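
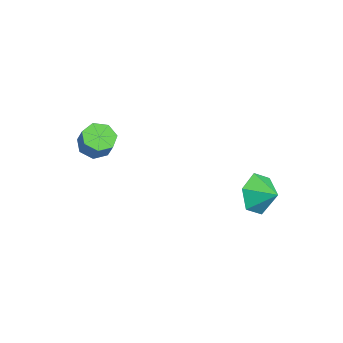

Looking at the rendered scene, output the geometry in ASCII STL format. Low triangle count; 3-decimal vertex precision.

solid 
facet normal -0.744 -0.518 -0.422
outer loop
vertex 1.617 1.878 -0.535
vertex 1.067 1.902 0.406
vertex 0.929 2.697 -0.327
endloop
endfacet
facet normal 0.648 0.647 -0.402
outer loop
vertex 1.617 1.878 -0.535
vertex 0.929 2.697 -0.327
vertex 1.893 2.478 0.874
endloop
endfacet
facet normal -0.744 -0.518 -0.422
outer loop
vertex 0.929 2.697 -0.327
vertex 1.067 1.902 0.406
vertex 0.379 2.721 0.614
endloop
endfacet
facet normal 0.148 0.987 0.061
outer loop
vertex 0.929 2.697 -0.327
vertex 0.379 2.721 0.614
vertex 1.893 2.478 0.874
endloop
endfacet
facet normal -0.744 -0.518 -0.422
outer loop
vertex 0.379 2.721 0.614
vertex 1.067 1.902 0.406
vertex 0.517 1.927 1.346
endloop
endfacet
facet normal -0.018 0.676 0.737
outer loop
vertex 0.379 2.721 0.614
vertex 0.517 1.927 1.346
vertex 1.893 2.478 0.874
endloop
endfacet
facet normal -0.744 -0.518 -0.422
outer loop
vertex 0.517 1.927 1.346
vertex 1.067 1.902 0.406
vertex 1.205 1.107 1.139
endloop
endfacet
facet normal 0.315 0.025 0.949
outer loop
vertex 0.517 1.927 1.346
vertex 1.205 1.107 1.139
vertex 1.893 2.478 0.874
endloop
endfacet
facet normal -0.744 -0.518 -0.422
outer loop
vertex 1.205 1.107 1.139
vertex 1.067 1.902 0.406
vertex 1.756 1.083 0.198
endloop
endfacet
facet normal 0.815 -0.315 0.485
outer loop
vertex 1.205 1.107 1.139
vertex 1.756 1.083 0.198
vertex 1.893 2.478 0.874
endloop
endfacet
facet normal -0.744 -0.519 -0.422
outer loop
vertex 1.756 1.083 0.198
vertex 1.067 1.902 0.406
vertex 1.617 1.878 -0.535
endloop
endfacet
facet normal 0.982 -0.004 -0.191
outer loop
vertex 1.756 1.083 0.198
vertex 1.617 1.878 -0.535
vertex 1.893 2.478 0.874
endloop
endfacet
facet normal -0.448 -0.094 -0.889
outer loop
vertex -3.437 -3.36 0.839
vertex -4.043 -3.769 1.188
vertex -3.975 -2.97 1.069
endloop
endfacet
facet normal 0.462 0.827 -0.320
outer loop
vertex -3.437 -3.36 0.839
vertex -3.975 -2.97 1.069
vertex -2.971 -3.262 1.764
endloop
endfacet
facet normal 0.462 0.827 -0.319
outer loop
vertex -2.971 -3.262 1.764
vertex -3.975 -2.97 1.069
vertex -3.509 -2.873 1.994
endloop
endfacet
facet normal 0.448 0.093 0.889
outer loop
vertex -2.971 -3.262 1.764
vertex -3.509 -2.873 1.994
vertex -3.577 -3.671 2.112
endloop
endfacet
facet normal -0.449 -0.094 -0.889
outer loop
vertex -3.975 -2.97 1.069
vertex -4.043 -3.769 1.188
vertex -4.564 -3.182 1.389
endloop
endfacet
facet normal -0.311 0.949 0.057
outer loop
vertex -3.975 -2.97 1.069
vertex -4.564 -3.182 1.389
vertex -3.509 -2.873 1.994
endloop
endfacet
facet normal -0.311 0.949 0.057
outer loop
vertex -3.509 -2.873 1.994
vertex -4.564 -3.182 1.389
vertex -4.098 -3.085 2.313
endloop
endfacet
facet normal 0.448 0.093 0.889
outer loop
vertex -3.509 -2.873 1.994
vertex -4.098 -3.085 2.313
vertex -3.577 -3.671 2.112
endloop
endfacet
facet normal -0.448 -0.093 -0.889
outer loop
vertex -4.564 -3.182 1.389
vertex -4.043 -3.769 1.188
vertex -4.761 -3.836 1.557
endloop
endfacet
facet normal -0.849 0.356 0.391
outer loop
vertex -4.564 -3.182 1.389
vertex -4.761 -3.836 1.557
vertex -4.098 -3.085 2.313
endloop
endfacet
facet normal -0.849 0.357 0.390
outer loop
vertex -4.098 -3.085 2.313
vertex -4.761 -3.836 1.557
vertex -4.295 -3.738 2.481
endloop
endfacet
facet normal 0.448 0.094 0.889
outer loop
vertex -4.098 -3.085 2.313
vertex -4.295 -3.738 2.481
vertex -3.577 -3.671 2.112
endloop
endfacet
facet normal -0.448 -0.093 -0.889
outer loop
vertex -4.761 -3.836 1.557
vertex -4.043 -3.769 1.188
vertex -4.417 -4.439 1.447
endloop
endfacet
facet normal -0.748 -0.505 0.431
outer loop
vertex -4.761 -3.836 1.557
vertex -4.417 -4.439 1.447
vertex -4.295 -3.738 2.481
endloop
endfacet
facet normal -0.748 -0.505 0.431
outer loop
vertex -4.295 -3.738 2.481
vertex -4.417 -4.439 1.447
vertex -3.951 -4.341 2.371
endloop
endfacet
facet normal 0.448 0.093 0.889
outer loop
vertex -4.295 -3.738 2.481
vertex -3.951 -4.341 2.371
vertex -3.577 -3.671 2.112
endloop
endfacet
facet normal -0.448 -0.094 -0.889
outer loop
vertex -4.417 -4.439 1.447
vertex -4.043 -3.769 1.188
vertex -3.791 -4.537 1.142
endloop
endfacet
facet normal -0.083 -0.986 0.146
outer loop
vertex -4.417 -4.439 1.447
vertex -3.791 -4.537 1.142
vertex -3.951 -4.341 2.371
endloop
endfacet
facet normal -0.085 -0.986 0.146
outer loop
vertex -3.951 -4.341 2.371
vertex -3.791 -4.537 1.142
vertex -3.325 -4.44 2.066
endloop
endfacet
facet normal 0.448 0.094 0.889
outer loop
vertex -3.951 -4.341 2.371
vertex -3.325 -4.44 2.066
vertex -3.577 -3.671 2.112
endloop
endfacet
facet normal -0.449 -0.094 -0.889
outer loop
vertex -3.791 -4.537 1.142
vertex -4.043 -3.769 1.188
vertex -3.355 -4.057 0.871
endloop
endfacet
facet normal 0.643 -0.724 -0.248
outer loop
vertex -3.791 -4.537 1.142
vertex -3.355 -4.057 0.871
vertex -3.325 -4.44 2.066
endloop
endfacet
facet normal 0.644 -0.723 -0.248
outer loop
vertex -3.325 -4.44 2.066
vertex -3.355 -4.057 0.871
vertex -2.889 -3.959 1.796
endloop
endfacet
facet normal 0.448 0.093 0.889
outer loop
vertex -3.325 -4.44 2.066
vertex -2.889 -3.959 1.796
vertex -3.577 -3.671 2.112
endloop
endfacet
facet normal -0.449 -0.094 -0.889
outer loop
vertex -3.355 -4.057 0.871
vertex -4.043 -3.769 1.188
vertex -3.437 -3.36 0.839
endloop
endfacet
facet normal 0.886 0.083 -0.455
outer loop
vertex -3.355 -4.057 0.871
vertex -3.437 -3.36 0.839
vertex -2.889 -3.959 1.796
endloop
endfacet
facet normal 0.886 0.083 -0.455
outer loop
vertex -2.889 -3.959 1.796
vertex -3.437 -3.36 0.839
vertex -2.971 -3.262 1.764
endloop
endfacet
facet normal 0.448 0.093 0.889
outer loop
vertex -2.889 -3.959 1.796
vertex -2.971 -3.262 1.764
vertex -3.577 -3.671 2.112
endloop
endfacet

endsolid


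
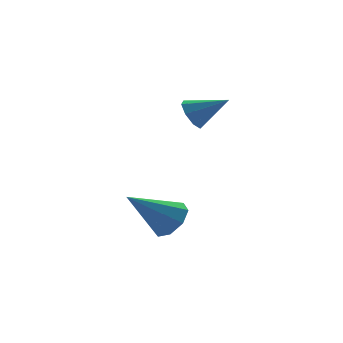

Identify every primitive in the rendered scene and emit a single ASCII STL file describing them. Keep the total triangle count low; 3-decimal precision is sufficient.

solid 
facet normal -0.767 0.397 -0.505
outer loop
vertex -0.146 4.359 0.231
vertex -0.552 4.256 0.767
vertex -0.151 4.764 0.557
endloop
endfacet
facet normal 0.895 0.286 -0.342
outer loop
vertex -0.146 4.359 0.231
vertex -0.151 4.764 0.557
vertex 0.552 3.684 1.493
endloop
endfacet
facet normal -0.767 0.398 -0.503
outer loop
vertex -0.151 4.764 0.557
vertex -0.552 4.256 0.767
vertex -0.39 4.872 1.007
endloop
endfacet
facet normal 0.717 0.660 0.223
outer loop
vertex -0.151 4.764 0.557
vertex -0.39 4.872 1.007
vertex 0.552 3.684 1.493
endloop
endfacet
facet normal -0.765 0.398 -0.505
outer loop
vertex -0.39 4.872 1.007
vertex -0.552 4.256 0.767
vertex -0.725 4.619 1.315
endloop
endfacet
facet normal 0.297 0.554 0.778
outer loop
vertex -0.39 4.872 1.007
vertex -0.725 4.619 1.315
vertex 0.552 3.684 1.493
endloop
endfacet
facet normal -0.766 0.397 -0.505
outer loop
vertex -0.725 4.619 1.315
vertex -0.552 4.256 0.767
vertex -0.958 4.154 1.303
endloop
endfacet
facet normal -0.115 0.032 0.993
outer loop
vertex -0.725 4.619 1.315
vertex -0.958 4.154 1.303
vertex 0.552 3.684 1.493
endloop
endfacet
facet normal -0.766 0.398 -0.505
outer loop
vertex -0.958 4.154 1.303
vertex -0.552 4.256 0.767
vertex -0.953 3.749 0.976
endloop
endfacet
facet normal -0.282 -0.605 0.745
outer loop
vertex -0.958 4.154 1.303
vertex -0.953 3.749 0.976
vertex 0.552 3.684 1.493
endloop
endfacet
facet normal -0.766 0.398 -0.505
outer loop
vertex -0.953 3.749 0.976
vertex -0.552 4.256 0.767
vertex -0.713 3.641 0.527
endloop
endfacet
facet normal -0.104 -0.978 0.180
outer loop
vertex -0.953 3.749 0.976
vertex -0.713 3.641 0.527
vertex 0.552 3.684 1.493
endloop
endfacet
facet normal -0.767 0.398 -0.504
outer loop
vertex -0.713 3.641 0.527
vertex -0.552 4.256 0.767
vertex -0.379 3.893 0.218
endloop
endfacet
facet normal 0.314 -0.873 -0.373
outer loop
vertex -0.713 3.641 0.527
vertex -0.379 3.893 0.218
vertex 0.552 3.684 1.493
endloop
endfacet
facet normal -0.767 0.397 -0.504
outer loop
vertex -0.379 3.893 0.218
vertex -0.552 4.256 0.767
vertex -0.146 4.359 0.231
endloop
endfacet
facet normal 0.729 -0.348 -0.589
outer loop
vertex -0.379 3.893 0.218
vertex -0.146 4.359 0.231
vertex 0.552 3.684 1.493
endloop
endfacet
facet normal 0.774 0.050 -0.631
outer loop
vertex -1.296 2.378 -2.884
vertex -1.76 2.809 -3.419
vertex -1.258 3.005 -2.788
endloop
endfacet
facet normal 0.311 -0.162 0.936
outer loop
vertex -1.296 2.378 -2.884
vertex -1.258 3.005 -2.788
vertex -3.3 2.711 -2.161
endloop
endfacet
facet normal 0.774 0.049 -0.631
outer loop
vertex -1.258 3.005 -2.788
vertex -1.76 2.809 -3.419
vertex -1.514 3.517 -3.062
endloop
endfacet
facet normal 0.178 0.532 0.828
outer loop
vertex -1.258 3.005 -2.788
vertex -1.514 3.517 -3.062
vertex -3.3 2.711 -2.161
endloop
endfacet
facet normal 0.773 0.050 -0.632
outer loop
vertex -1.514 3.517 -3.062
vertex -1.76 2.809 -3.419
vertex -1.915 3.615 -3.545
endloop
endfacet
facet normal -0.222 0.903 0.368
outer loop
vertex -1.514 3.517 -3.062
vertex -1.915 3.615 -3.545
vertex -3.3 2.711 -2.161
endloop
endfacet
facet normal 0.773 0.050 -0.632
outer loop
vertex -1.915 3.615 -3.545
vertex -1.76 2.809 -3.419
vertex -2.225 3.24 -3.954
endloop
endfacet
facet normal -0.656 0.734 -0.176
outer loop
vertex -1.915 3.615 -3.545
vertex -2.225 3.24 -3.954
vertex -3.3 2.711 -2.161
endloop
endfacet
facet normal 0.773 0.050 -0.632
outer loop
vertex -2.225 3.24 -3.954
vertex -1.76 2.809 -3.419
vertex -2.263 2.614 -4.05
endloop
endfacet
facet normal -0.867 0.127 -0.482
outer loop
vertex -2.225 3.24 -3.954
vertex -2.263 2.614 -4.05
vertex -3.3 2.711 -2.161
endloop
endfacet
facet normal 0.774 0.048 -0.632
outer loop
vertex -2.263 2.614 -4.05
vertex -1.76 2.809 -3.419
vertex -2.007 2.101 -3.775
endloop
endfacet
facet normal -0.734 -0.567 -0.374
outer loop
vertex -2.263 2.614 -4.05
vertex -2.007 2.101 -3.775
vertex -3.3 2.711 -2.161
endloop
endfacet
facet normal 0.773 0.048 -0.632
outer loop
vertex -2.007 2.101 -3.775
vertex -1.76 2.809 -3.419
vertex -1.606 2.003 -3.292
endloop
endfacet
facet normal -0.334 -0.938 0.087
outer loop
vertex -2.007 2.101 -3.775
vertex -1.606 2.003 -3.292
vertex -3.3 2.711 -2.161
endloop
endfacet
facet normal 0.773 0.048 -0.632
outer loop
vertex -1.606 2.003 -3.292
vertex -1.76 2.809 -3.419
vertex -1.296 2.378 -2.884
endloop
endfacet
facet normal 0.100 -0.769 0.631
outer loop
vertex -1.606 2.003 -3.292
vertex -1.296 2.378 -2.884
vertex -3.3 2.711 -2.161
endloop
endfacet

endsolid


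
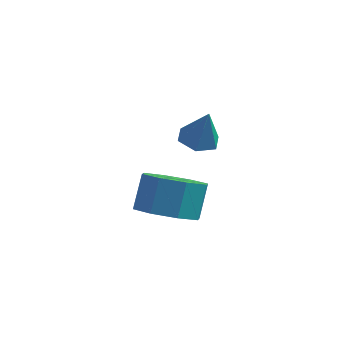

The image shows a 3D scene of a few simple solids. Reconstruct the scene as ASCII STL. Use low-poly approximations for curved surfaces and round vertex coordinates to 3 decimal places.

solid 
facet normal -0.049 -0.552 -0.833
outer loop
vertex -0.804 1.188 -0.049
vertex -1.362 1.944 -0.517
vertex -0.339 1.722 -0.43
endloop
endfacet
facet normal 0.814 -0.505 0.286
outer loop
vertex -0.804 1.188 -0.049
vertex -0.339 1.722 -0.43
vertex -0.74 1.9 1.025
endloop
endfacet
facet normal 0.815 -0.505 0.286
outer loop
vertex -0.74 1.9 1.025
vertex -0.339 1.722 -0.43
vertex -0.276 2.433 0.644
endloop
endfacet
facet normal 0.050 0.552 0.832
outer loop
vertex -0.74 1.9 1.025
vertex -0.276 2.433 0.644
vertex -1.298 2.656 0.557
endloop
endfacet
facet normal -0.049 -0.552 -0.833
outer loop
vertex -0.339 1.722 -0.43
vertex -1.362 1.944 -0.517
vertex -0.474 2.386 -0.862
endloop
endfacet
facet normal 0.985 0.114 -0.133
outer loop
vertex -0.339 1.722 -0.43
vertex -0.474 2.386 -0.862
vertex -0.276 2.433 0.644
endloop
endfacet
facet normal 0.985 0.112 -0.133
outer loop
vertex -0.276 2.433 0.644
vertex -0.474 2.386 -0.862
vertex -0.41 3.097 0.212
endloop
endfacet
facet normal 0.049 0.552 0.833
outer loop
vertex -0.276 2.433 0.644
vertex -0.41 3.097 0.212
vertex -1.298 2.656 0.557
endloop
endfacet
facet normal -0.049 -0.552 -0.833
outer loop
vertex -0.474 2.386 -0.862
vertex -1.362 1.944 -0.517
vertex -1.129 2.791 -1.092
endloop
endfacet
facet normal 0.577 0.665 -0.474
outer loop
vertex -0.474 2.386 -0.862
vertex -1.129 2.791 -1.092
vertex -0.41 3.097 0.212
endloop
endfacet
facet normal 0.578 0.664 -0.475
outer loop
vertex -0.41 3.097 0.212
vertex -1.129 2.791 -1.092
vertex -1.065 3.503 -0.018
endloop
endfacet
facet normal 0.050 0.552 0.833
outer loop
vertex -0.41 3.097 0.212
vertex -1.065 3.503 -0.018
vertex -1.298 2.656 0.557
endloop
endfacet
facet normal -0.049 -0.552 -0.833
outer loop
vertex -1.129 2.791 -1.092
vertex -1.362 1.944 -0.517
vertex -1.92 2.7 -0.985
endloop
endfacet
facet normal -0.168 0.826 -0.538
outer loop
vertex -1.129 2.791 -1.092
vertex -1.92 2.7 -0.985
vertex -1.065 3.503 -0.018
endloop
endfacet
facet normal -0.168 0.826 -0.538
outer loop
vertex -1.065 3.503 -0.018
vertex -1.92 2.7 -0.985
vertex -1.856 3.412 0.089
endloop
endfacet
facet normal 0.049 0.552 0.833
outer loop
vertex -1.065 3.503 -0.018
vertex -1.856 3.412 0.089
vertex -1.298 2.656 0.557
endloop
endfacet
facet normal -0.050 -0.552 -0.832
outer loop
vertex -1.92 2.7 -0.985
vertex -1.362 1.944 -0.517
vertex -2.384 2.167 -0.604
endloop
endfacet
facet normal -0.815 0.505 -0.286
outer loop
vertex -1.92 2.7 -0.985
vertex -2.384 2.167 -0.604
vertex -1.856 3.412 0.089
endloop
endfacet
facet normal -0.814 0.505 -0.286
outer loop
vertex -1.856 3.412 0.089
vertex -2.384 2.167 -0.604
vertex -2.321 2.878 0.47
endloop
endfacet
facet normal 0.049 0.552 0.833
outer loop
vertex -1.856 3.412 0.089
vertex -2.321 2.878 0.47
vertex -1.298 2.656 0.557
endloop
endfacet
facet normal -0.049 -0.552 -0.833
outer loop
vertex -2.384 2.167 -0.604
vertex -1.362 1.944 -0.517
vertex -2.25 1.503 -0.172
endloop
endfacet
facet normal -0.985 -0.113 0.132
outer loop
vertex -2.384 2.167 -0.604
vertex -2.25 1.503 -0.172
vertex -2.321 2.878 0.47
endloop
endfacet
facet normal -0.985 -0.113 0.134
outer loop
vertex -2.321 2.878 0.47
vertex -2.25 1.503 -0.172
vertex -2.186 2.214 0.902
endloop
endfacet
facet normal 0.049 0.552 0.833
outer loop
vertex -2.321 2.878 0.47
vertex -2.186 2.214 0.902
vertex -1.298 2.656 0.557
endloop
endfacet
facet normal -0.050 -0.552 -0.833
outer loop
vertex -2.25 1.503 -0.172
vertex -1.362 1.944 -0.517
vertex -1.595 1.097 0.058
endloop
endfacet
facet normal -0.578 -0.664 0.474
outer loop
vertex -2.25 1.503 -0.172
vertex -1.595 1.097 0.058
vertex -2.186 2.214 0.902
endloop
endfacet
facet normal -0.577 -0.664 0.475
outer loop
vertex -2.186 2.214 0.902
vertex -1.595 1.097 0.058
vertex -1.531 1.809 1.132
endloop
endfacet
facet normal 0.049 0.552 0.833
outer loop
vertex -2.186 2.214 0.902
vertex -1.531 1.809 1.132
vertex -1.298 2.656 0.557
endloop
endfacet
facet normal -0.049 -0.552 -0.833
outer loop
vertex -1.595 1.097 0.058
vertex -1.362 1.944 -0.517
vertex -0.804 1.188 -0.049
endloop
endfacet
facet normal 0.168 -0.826 0.538
outer loop
vertex -1.595 1.097 0.058
vertex -0.804 1.188 -0.049
vertex -1.531 1.809 1.132
endloop
endfacet
facet normal 0.168 -0.826 0.538
outer loop
vertex -1.531 1.809 1.132
vertex -0.804 1.188 -0.049
vertex -0.74 1.9 1.025
endloop
endfacet
facet normal 0.049 0.552 0.833
outer loop
vertex -1.531 1.809 1.132
vertex -0.74 1.9 1.025
vertex -1.298 2.656 0.557
endloop
endfacet
facet normal -0.276 0.084 -0.958
outer loop
vertex 0.05 2.234 2.417
vertex -0.543 2.453 2.607
vertex -0.051 2.881 2.503
endloop
endfacet
facet normal 0.978 0.131 0.162
outer loop
vertex 0.05 2.234 2.417
vertex -0.051 2.881 2.503
vertex -0.197 2.347 3.813
endloop
endfacet
facet normal -0.275 0.083 -0.958
outer loop
vertex -0.051 2.881 2.503
vertex -0.543 2.453 2.607
vertex -0.644 3.1 2.692
endloop
endfacet
facet normal 0.425 0.821 0.382
outer loop
vertex -0.051 2.881 2.503
vertex -0.644 3.1 2.692
vertex -0.197 2.347 3.813
endloop
endfacet
facet normal -0.275 0.083 -0.958
outer loop
vertex -0.644 3.1 2.692
vertex -0.543 2.453 2.607
vertex -1.136 2.672 2.796
endloop
endfacet
facet normal -0.440 0.655 0.615
outer loop
vertex -0.644 3.1 2.692
vertex -1.136 2.672 2.796
vertex -0.197 2.347 3.813
endloop
endfacet
facet normal -0.274 0.085 -0.958
outer loop
vertex -1.136 2.672 2.796
vertex -0.543 2.453 2.607
vertex -1.035 2.026 2.71
endloop
endfacet
facet normal -0.751 -0.201 0.629
outer loop
vertex -1.136 2.672 2.796
vertex -1.035 2.026 2.71
vertex -0.197 2.347 3.813
endloop
endfacet
facet normal -0.274 0.085 -0.958
outer loop
vertex -1.035 2.026 2.71
vertex -0.543 2.453 2.607
vertex -0.442 1.807 2.521
endloop
endfacet
facet normal -0.198 -0.890 0.410
outer loop
vertex -1.035 2.026 2.71
vertex -0.442 1.807 2.521
vertex -0.197 2.347 3.813
endloop
endfacet
facet normal -0.276 0.084 -0.958
outer loop
vertex -0.442 1.807 2.521
vertex -0.543 2.453 2.607
vertex 0.05 2.234 2.417
endloop
endfacet
facet normal 0.666 -0.725 0.177
outer loop
vertex -0.442 1.807 2.521
vertex 0.05 2.234 2.417
vertex -0.197 2.347 3.813
endloop
endfacet

endsolid


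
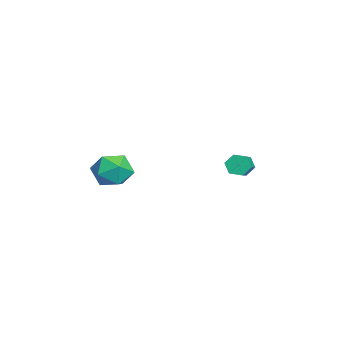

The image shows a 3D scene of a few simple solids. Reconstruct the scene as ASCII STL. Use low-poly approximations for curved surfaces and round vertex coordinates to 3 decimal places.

solid 
facet normal -0.998 0.006 -0.058
outer loop
vertex 1.548 -1.318 3.763
vertex 1.565 -2.062 3.395
vertex 1.517 -2.009 4.222
endloop
endfacet
facet normal -0.774 0.374 0.511
outer loop
vertex 1.548 -1.318 3.763
vertex 1.517 -2.009 4.222
vertex 1.987 -1.369 4.466
endloop
endfacet
facet normal -0.345 0.896 0.280
outer loop
vertex 1.548 -1.318 3.763
vertex 1.987 -1.369 4.466
vertex 2.326 -1.027 3.789
endloop
endfacet
facet normal -0.304 0.850 -0.430
outer loop
vertex 1.548 -1.318 3.763
vertex 2.326 -1.027 3.789
vertex 2.065 -1.455 3.127
endloop
endfacet
facet normal -0.707 0.300 -0.640
outer loop
vertex 1.548 -1.318 3.763
vertex 2.065 -1.455 3.127
vertex 1.565 -2.062 3.395
endloop
endfacet
facet normal -0.389 -0.065 0.919
outer loop
vertex 1.987 -1.369 4.466
vertex 1.517 -2.009 4.222
vertex 2.275 -2.145 4.533
endloop
endfacet
facet normal -0.751 -0.661 -0.001
outer loop
vertex 1.517 -2.009 4.222
vertex 1.565 -2.062 3.395
vertex 2.014 -2.573 3.871
endloop
endfacet
facet normal -0.280 -0.185 -0.942
outer loop
vertex 1.565 -2.062 3.395
vertex 2.065 -1.455 3.127
vertex 2.353 -2.231 3.194
endloop
endfacet
facet normal 0.374 0.705 -0.603
outer loop
vertex 2.065 -1.455 3.127
vertex 2.326 -1.027 3.789
vertex 2.823 -1.591 3.438
endloop
endfacet
facet normal 0.307 0.779 0.547
outer loop
vertex 2.326 -1.027 3.789
vertex 1.987 -1.369 4.466
vertex 2.775 -1.538 4.265
endloop
endfacet
facet normal 0.304 -0.850 0.430
outer loop
vertex 2.792 -2.282 3.897
vertex 2.275 -2.145 4.533
vertex 2.014 -2.573 3.871
endloop
endfacet
facet normal 0.345 -0.896 -0.280
outer loop
vertex 2.792 -2.282 3.897
vertex 2.014 -2.573 3.871
vertex 2.353 -2.231 3.194
endloop
endfacet
facet normal 0.774 -0.374 -0.511
outer loop
vertex 2.792 -2.282 3.897
vertex 2.353 -2.231 3.194
vertex 2.823 -1.591 3.438
endloop
endfacet
facet normal 0.998 -0.006 0.058
outer loop
vertex 2.792 -2.282 3.897
vertex 2.823 -1.591 3.438
vertex 2.775 -1.538 4.265
endloop
endfacet
facet normal 0.707 -0.300 0.640
outer loop
vertex 2.792 -2.282 3.897
vertex 2.775 -1.538 4.265
vertex 2.275 -2.145 4.533
endloop
endfacet
facet normal -0.374 -0.705 0.603
outer loop
vertex 2.014 -2.573 3.871
vertex 2.275 -2.145 4.533
vertex 1.517 -2.009 4.222
endloop
endfacet
facet normal -0.307 -0.779 -0.547
outer loop
vertex 2.353 -2.231 3.194
vertex 2.014 -2.573 3.871
vertex 1.565 -2.062 3.395
endloop
endfacet
facet normal 0.389 0.065 -0.919
outer loop
vertex 2.823 -1.591 3.438
vertex 2.353 -2.231 3.194
vertex 2.065 -1.455 3.127
endloop
endfacet
facet normal 0.751 0.661 0.001
outer loop
vertex 2.775 -1.538 4.265
vertex 2.823 -1.591 3.438
vertex 2.326 -1.027 3.789
endloop
endfacet
facet normal 0.280 0.185 0.942
outer loop
vertex 2.275 -2.145 4.533
vertex 2.775 -1.538 4.265
vertex 1.987 -1.369 4.466
endloop
endfacet
facet normal -0.898 0.175 -0.403
outer loop
vertex -2.673 3.135 1.406
vertex -2.901 2.973 1.844
vertex -2.777 3.475 1.785
endloop
endfacet
facet normal 0.390 0.736 -0.553
outer loop
vertex -2.673 3.135 1.406
vertex -2.777 3.475 1.785
vertex -1.711 2.949 1.837
endloop
endfacet
facet normal 0.391 0.737 -0.552
outer loop
vertex -1.711 2.949 1.837
vertex -2.777 3.475 1.785
vertex -1.816 3.289 2.217
endloop
endfacet
facet normal 0.899 -0.173 0.403
outer loop
vertex -1.711 2.949 1.837
vertex -1.816 3.289 2.217
vertex -1.939 2.787 2.276
endloop
endfacet
facet normal -0.899 0.175 -0.402
outer loop
vertex -2.777 3.475 1.785
vertex -2.901 2.973 1.844
vertex -3.005 3.313 2.224
endloop
endfacet
facet normal 0.021 0.934 0.356
outer loop
vertex -2.777 3.475 1.785
vertex -3.005 3.313 2.224
vertex -1.816 3.289 2.217
endloop
endfacet
facet normal 0.021 0.934 0.356
outer loop
vertex -1.816 3.289 2.217
vertex -3.005 3.313 2.224
vertex -2.044 3.127 2.655
endloop
endfacet
facet normal 0.898 -0.173 0.404
outer loop
vertex -1.816 3.289 2.217
vertex -2.044 3.127 2.655
vertex -1.939 2.787 2.276
endloop
endfacet
facet normal -0.899 0.175 -0.402
outer loop
vertex -3.005 3.313 2.224
vertex -2.901 2.973 1.844
vertex -3.129 2.811 2.283
endloop
endfacet
facet normal -0.369 0.198 0.908
outer loop
vertex -3.005 3.313 2.224
vertex -3.129 2.811 2.283
vertex -2.044 3.127 2.655
endloop
endfacet
facet normal -0.369 0.197 0.908
outer loop
vertex -2.044 3.127 2.655
vertex -3.129 2.811 2.283
vertex -2.167 2.625 2.714
endloop
endfacet
facet normal 0.898 -0.173 0.404
outer loop
vertex -2.044 3.127 2.655
vertex -2.167 2.625 2.714
vertex -1.939 2.787 2.276
endloop
endfacet
facet normal -0.899 0.173 -0.403
outer loop
vertex -3.129 2.811 2.283
vertex -2.901 2.973 1.844
vertex -3.024 2.471 1.903
endloop
endfacet
facet normal -0.390 -0.737 0.552
outer loop
vertex -3.129 2.811 2.283
vertex -3.024 2.471 1.903
vertex -2.167 2.625 2.714
endloop
endfacet
facet normal -0.391 -0.736 0.553
outer loop
vertex -2.167 2.625 2.714
vertex -3.024 2.471 1.903
vertex -2.063 2.285 2.335
endloop
endfacet
facet normal 0.898 -0.175 0.403
outer loop
vertex -2.167 2.625 2.714
vertex -2.063 2.285 2.335
vertex -1.939 2.787 2.276
endloop
endfacet
facet normal -0.898 0.173 -0.404
outer loop
vertex -3.024 2.471 1.903
vertex -2.901 2.973 1.844
vertex -2.796 2.633 1.465
endloop
endfacet
facet normal -0.021 -0.934 -0.356
outer loop
vertex -3.024 2.471 1.903
vertex -2.796 2.633 1.465
vertex -2.063 2.285 2.335
endloop
endfacet
facet normal -0.021 -0.934 -0.356
outer loop
vertex -2.063 2.285 2.335
vertex -2.796 2.633 1.465
vertex -1.835 2.447 1.896
endloop
endfacet
facet normal 0.899 -0.175 0.402
outer loop
vertex -2.063 2.285 2.335
vertex -1.835 2.447 1.896
vertex -1.939 2.787 2.276
endloop
endfacet
facet normal -0.898 0.173 -0.404
outer loop
vertex -2.796 2.633 1.465
vertex -2.901 2.973 1.844
vertex -2.673 3.135 1.406
endloop
endfacet
facet normal 0.369 -0.197 -0.908
outer loop
vertex -2.796 2.633 1.465
vertex -2.673 3.135 1.406
vertex -1.835 2.447 1.896
endloop
endfacet
facet normal 0.369 -0.198 -0.908
outer loop
vertex -1.835 2.447 1.896
vertex -2.673 3.135 1.406
vertex -1.711 2.949 1.837
endloop
endfacet
facet normal 0.899 -0.175 0.402
outer loop
vertex -1.835 2.447 1.896
vertex -1.711 2.949 1.837
vertex -1.939 2.787 2.276
endloop
endfacet

endsolid


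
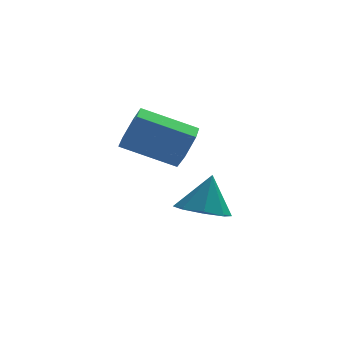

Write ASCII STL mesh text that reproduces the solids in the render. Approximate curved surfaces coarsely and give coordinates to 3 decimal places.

solid 
facet normal 0.902 -0.146 -0.406
outer loop
vertex -2.523 -0.024 2.756
vertex -2.867 -0.319 2.097
vertex -2.715 0.465 2.153
endloop
endfacet
facet normal 0.359 0.778 0.516
outer loop
vertex -2.523 -0.024 2.756
vertex -2.715 0.465 2.153
vertex -4.228 0.253 3.523
endloop
endfacet
facet normal 0.358 0.778 0.516
outer loop
vertex -4.228 0.253 3.523
vertex -2.715 0.465 2.153
vertex -4.42 0.742 2.919
endloop
endfacet
facet normal -0.902 0.147 0.406
outer loop
vertex -4.228 0.253 3.523
vertex -4.42 0.742 2.919
vertex -4.573 -0.041 2.863
endloop
endfacet
facet normal 0.903 -0.146 -0.405
outer loop
vertex -2.715 0.465 2.153
vertex -2.867 -0.319 2.097
vertex -3.059 0.17 1.493
endloop
endfacet
facet normal -0.029 0.918 -0.395
outer loop
vertex -2.715 0.465 2.153
vertex -3.059 0.17 1.493
vertex -4.42 0.742 2.919
endloop
endfacet
facet normal -0.028 0.918 -0.395
outer loop
vertex -4.42 0.742 2.919
vertex -3.059 0.17 1.493
vertex -4.764 0.448 2.26
endloop
endfacet
facet normal -0.902 0.147 0.405
outer loop
vertex -4.42 0.742 2.919
vertex -4.764 0.448 2.26
vertex -4.573 -0.041 2.863
endloop
endfacet
facet normal 0.902 -0.147 -0.406
outer loop
vertex -3.059 0.17 1.493
vertex -2.867 -0.319 2.097
vertex -3.212 -0.613 1.437
endloop
endfacet
facet normal -0.387 0.141 -0.911
outer loop
vertex -3.059 0.17 1.493
vertex -3.212 -0.613 1.437
vertex -4.764 0.448 2.26
endloop
endfacet
facet normal -0.387 0.141 -0.911
outer loop
vertex -4.764 0.448 2.26
vertex -3.212 -0.613 1.437
vertex -4.917 -0.336 2.204
endloop
endfacet
facet normal -0.902 0.147 0.405
outer loop
vertex -4.764 0.448 2.26
vertex -4.917 -0.336 2.204
vertex -4.573 -0.041 2.863
endloop
endfacet
facet normal 0.902 -0.147 -0.406
outer loop
vertex -3.212 -0.613 1.437
vertex -2.867 -0.319 2.097
vertex -3.02 -1.102 2.041
endloop
endfacet
facet normal -0.358 -0.778 -0.516
outer loop
vertex -3.212 -0.613 1.437
vertex -3.02 -1.102 2.041
vertex -4.917 -0.336 2.204
endloop
endfacet
facet normal -0.358 -0.778 -0.517
outer loop
vertex -4.917 -0.336 2.204
vertex -3.02 -1.102 2.041
vertex -4.725 -0.825 2.807
endloop
endfacet
facet normal -0.902 0.146 0.406
outer loop
vertex -4.917 -0.336 2.204
vertex -4.725 -0.825 2.807
vertex -4.573 -0.041 2.863
endloop
endfacet
facet normal 0.902 -0.147 -0.405
outer loop
vertex -3.02 -1.102 2.041
vertex -2.867 -0.319 2.097
vertex -2.676 -0.808 2.7
endloop
endfacet
facet normal 0.028 -0.918 0.395
outer loop
vertex -3.02 -1.102 2.041
vertex -2.676 -0.808 2.7
vertex -4.725 -0.825 2.807
endloop
endfacet
facet normal 0.028 -0.918 0.396
outer loop
vertex -4.725 -0.825 2.807
vertex -2.676 -0.808 2.7
vertex -4.381 -0.53 3.467
endloop
endfacet
facet normal -0.903 0.146 0.405
outer loop
vertex -4.725 -0.825 2.807
vertex -4.381 -0.53 3.467
vertex -4.573 -0.041 2.863
endloop
endfacet
facet normal 0.902 -0.147 -0.405
outer loop
vertex -2.676 -0.808 2.7
vertex -2.867 -0.319 2.097
vertex -2.523 -0.024 2.756
endloop
endfacet
facet normal 0.387 -0.141 0.911
outer loop
vertex -2.676 -0.808 2.7
vertex -2.523 -0.024 2.756
vertex -4.381 -0.53 3.467
endloop
endfacet
facet normal 0.387 -0.141 0.911
outer loop
vertex -4.381 -0.53 3.467
vertex -2.523 -0.024 2.756
vertex -4.228 0.253 3.523
endloop
endfacet
facet normal -0.902 0.147 0.406
outer loop
vertex -4.381 -0.53 3.467
vertex -4.228 0.253 3.523
vertex -4.573 -0.041 2.863
endloop
endfacet
facet normal -0.234 -0.294 -0.927
outer loop
vertex -1.663 1.602 -1.496
vertex -2.321 1.056 -1.157
vertex -2.285 1.929 -1.443
endloop
endfacet
facet normal 0.470 0.870 0.148
outer loop
vertex -1.663 1.602 -1.496
vertex -2.285 1.929 -1.443
vertex -1.979 1.484 0.197
endloop
endfacet
facet normal -0.236 -0.294 -0.926
outer loop
vertex -2.285 1.929 -1.443
vertex -2.321 1.056 -1.157
vertex -2.927 1.745 -1.221
endloop
endfacet
facet normal -0.171 0.942 0.288
outer loop
vertex -2.285 1.929 -1.443
vertex -2.927 1.745 -1.221
vertex -1.979 1.484 0.197
endloop
endfacet
facet normal -0.235 -0.293 -0.927
outer loop
vertex -2.927 1.745 -1.221
vertex -2.321 1.056 -1.157
vertex -3.215 1.157 -0.962
endloop
endfacet
facet normal -0.644 0.550 0.532
outer loop
vertex -2.927 1.745 -1.221
vertex -3.215 1.157 -0.962
vertex -1.979 1.484 0.197
endloop
endfacet
facet normal -0.235 -0.293 -0.927
outer loop
vertex -3.215 1.157 -0.962
vertex -2.321 1.056 -1.157
vertex -2.979 0.509 -0.817
endloop
endfacet
facet normal -0.671 -0.079 0.738
outer loop
vertex -3.215 1.157 -0.962
vertex -2.979 0.509 -0.817
vertex -1.979 1.484 0.197
endloop
endfacet
facet normal -0.235 -0.293 -0.927
outer loop
vertex -2.979 0.509 -0.817
vertex -2.321 1.056 -1.157
vertex -2.358 0.182 -0.871
endloop
endfacet
facet normal -0.235 -0.575 0.784
outer loop
vertex -2.979 0.509 -0.817
vertex -2.358 0.182 -0.871
vertex -1.979 1.484 0.197
endloop
endfacet
facet normal -0.235 -0.293 -0.927
outer loop
vertex -2.358 0.182 -0.871
vertex -2.321 1.056 -1.157
vertex -1.715 0.366 -1.092
endloop
endfacet
facet normal 0.407 -0.647 0.645
outer loop
vertex -2.358 0.182 -0.871
vertex -1.715 0.366 -1.092
vertex -1.979 1.484 0.197
endloop
endfacet
facet normal -0.235 -0.293 -0.927
outer loop
vertex -1.715 0.366 -1.092
vertex -2.321 1.056 -1.157
vertex -1.428 0.955 -1.351
endloop
endfacet
facet normal 0.881 -0.253 0.400
outer loop
vertex -1.715 0.366 -1.092
vertex -1.428 0.955 -1.351
vertex -1.979 1.484 0.197
endloop
endfacet
facet normal -0.235 -0.293 -0.927
outer loop
vertex -1.428 0.955 -1.351
vertex -2.321 1.056 -1.157
vertex -1.663 1.602 -1.496
endloop
endfacet
facet normal 0.907 0.373 0.195
outer loop
vertex -1.428 0.955 -1.351
vertex -1.663 1.602 -1.496
vertex -1.979 1.484 0.197
endloop
endfacet

endsolid


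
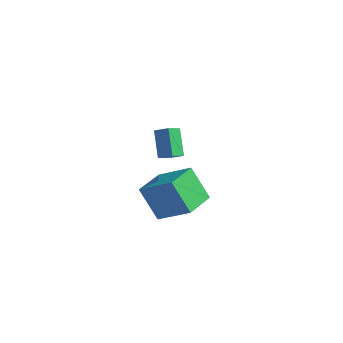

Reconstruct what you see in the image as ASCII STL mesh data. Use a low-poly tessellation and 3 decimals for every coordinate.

solid 
facet normal -0.820 -0.101 -0.563
outer loop
vertex 1.927 -4.481 1.917
vertex 1.809 -2.691 1.768
vertex 3.063 -4.543 0.272
endloop
endfacet
facet normal 0.065 -0.994 0.082
outer loop
vertex 4.811 -4.329 1.472
vertex 1.927 -4.481 1.917
vertex 3.063 -4.543 0.272
endloop
endfacet
facet normal -0.820 -0.100 -0.563
outer loop
vertex 3.063 -4.543 0.272
vertex 1.809 -2.691 1.768
vertex 2.946 -2.753 0.124
endloop
endfacet
facet normal 0.568 -0.031 -0.822
outer loop
vertex 2.946 -2.753 0.124
vertex 4.811 -4.329 1.472
vertex 3.063 -4.543 0.272
endloop
endfacet
facet normal -0.568 0.031 0.822
outer loop
vertex 1.927 -4.481 1.917
vertex 3.557 -2.477 2.968
vertex 1.809 -2.691 1.768
endloop
endfacet
facet normal 0.065 -0.994 0.083
outer loop
vertex 3.674 -4.267 3.116
vertex 1.927 -4.481 1.917
vertex 4.811 -4.329 1.472
endloop
endfacet
facet normal -0.568 0.031 0.822
outer loop
vertex 3.674 -4.267 3.116
vertex 3.557 -2.477 2.968
vertex 1.927 -4.481 1.917
endloop
endfacet
facet normal -0.065 0.994 -0.083
outer loop
vertex 1.809 -2.691 1.768
vertex 3.557 -2.477 2.968
vertex 2.946 -2.753 0.124
endloop
endfacet
facet normal 0.568 -0.031 -0.822
outer loop
vertex 4.693 -2.539 1.323
vertex 4.811 -4.329 1.472
vertex 2.946 -2.753 0.124
endloop
endfacet
facet normal -0.065 0.994 -0.083
outer loop
vertex 2.946 -2.753 0.124
vertex 3.557 -2.477 2.968
vertex 4.693 -2.539 1.323
endloop
endfacet
facet normal 0.820 0.101 0.563
outer loop
vertex 4.693 -2.539 1.323
vertex 3.674 -4.267 3.116
vertex 4.811 -4.329 1.472
endloop
endfacet
facet normal 0.820 0.100 0.563
outer loop
vertex 3.557 -2.477 2.968
vertex 3.674 -4.267 3.116
vertex 4.693 -2.539 1.323
endloop
endfacet
facet normal -0.868 -0.162 -0.470
outer loop
vertex -2.406 2.793 -0.213
vertex -2.294 3.669 -0.722
vertex -1.553 1.94 -1.495
endloop
endfacet
facet normal -0.109 -0.860 0.499
outer loop
vertex -0.746 2.091 -1.058
vertex -2.406 2.793 -0.213
vertex -1.553 1.94 -1.495
endloop
endfacet
facet normal -0.868 -0.162 -0.470
outer loop
vertex -1.553 1.94 -1.495
vertex -2.294 3.669 -0.722
vertex -1.441 2.816 -2.004
endloop
endfacet
facet normal 0.485 -0.485 -0.728
outer loop
vertex -1.441 2.816 -2.004
vertex -0.746 2.091 -1.058
vertex -1.553 1.94 -1.495
endloop
endfacet
facet normal -0.485 0.485 0.728
outer loop
vertex -2.406 2.793 -0.213
vertex -1.487 3.82 -0.285
vertex -2.294 3.669 -0.722
endloop
endfacet
facet normal -0.109 -0.860 0.499
outer loop
vertex -1.599 2.944 0.224
vertex -2.406 2.793 -0.213
vertex -0.746 2.091 -1.058
endloop
endfacet
facet normal -0.485 0.485 0.728
outer loop
vertex -1.599 2.944 0.224
vertex -1.487 3.82 -0.285
vertex -2.406 2.793 -0.213
endloop
endfacet
facet normal 0.109 0.860 -0.499
outer loop
vertex -2.294 3.669 -0.722
vertex -1.487 3.82 -0.285
vertex -1.441 2.816 -2.004
endloop
endfacet
facet normal 0.485 -0.485 -0.728
outer loop
vertex -0.634 2.967 -1.567
vertex -0.746 2.091 -1.058
vertex -1.441 2.816 -2.004
endloop
endfacet
facet normal 0.109 0.860 -0.499
outer loop
vertex -1.441 2.816 -2.004
vertex -1.487 3.82 -0.285
vertex -0.634 2.967 -1.567
endloop
endfacet
facet normal 0.868 0.162 0.470
outer loop
vertex -0.634 2.967 -1.567
vertex -1.599 2.944 0.224
vertex -0.746 2.091 -1.058
endloop
endfacet
facet normal 0.868 0.162 0.470
outer loop
vertex -1.487 3.82 -0.285
vertex -1.599 2.944 0.224
vertex -0.634 2.967 -1.567
endloop
endfacet

endsolid


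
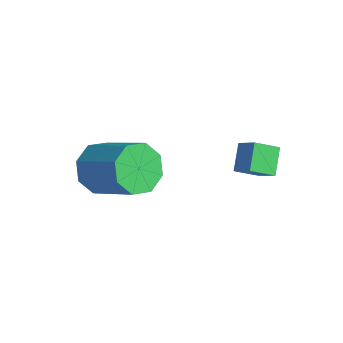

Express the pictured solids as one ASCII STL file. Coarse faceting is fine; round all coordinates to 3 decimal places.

solid 
facet normal -0.802 -0.079 -0.592
outer loop
vertex 0.528 1.778 0.289
vertex 0.796 2.605 -0.184
vertex 1.114 1.18 -0.425
endloop
endfacet
facet normal -0.271 -0.836 0.477
outer loop
vertex 1.884 1.255 0.144
vertex 0.528 1.778 0.289
vertex 1.114 1.18 -0.425
endloop
endfacet
facet normal -0.802 -0.079 -0.592
outer loop
vertex 1.114 1.18 -0.425
vertex 0.796 2.605 -0.184
vertex 1.382 2.007 -0.898
endloop
endfacet
facet normal 0.532 -0.544 -0.649
outer loop
vertex 1.382 2.007 -0.898
vertex 1.884 1.255 0.144
vertex 1.114 1.18 -0.425
endloop
endfacet
facet normal -0.532 0.544 0.649
outer loop
vertex 0.528 1.778 0.289
vertex 1.566 2.68 0.385
vertex 0.796 2.605 -0.184
endloop
endfacet
facet normal -0.271 -0.836 0.477
outer loop
vertex 1.298 1.853 0.858
vertex 0.528 1.778 0.289
vertex 1.884 1.255 0.144
endloop
endfacet
facet normal -0.532 0.544 0.649
outer loop
vertex 1.298 1.853 0.858
vertex 1.566 2.68 0.385
vertex 0.528 1.778 0.289
endloop
endfacet
facet normal 0.271 0.836 -0.477
outer loop
vertex 0.796 2.605 -0.184
vertex 1.566 2.68 0.385
vertex 1.382 2.007 -0.898
endloop
endfacet
facet normal 0.532 -0.544 -0.649
outer loop
vertex 2.152 2.082 -0.329
vertex 1.884 1.255 0.144
vertex 1.382 2.007 -0.898
endloop
endfacet
facet normal 0.271 0.836 -0.477
outer loop
vertex 1.382 2.007 -0.898
vertex 1.566 2.68 0.385
vertex 2.152 2.082 -0.329
endloop
endfacet
facet normal 0.802 0.079 0.592
outer loop
vertex 2.152 2.082 -0.329
vertex 1.298 1.853 0.858
vertex 1.884 1.255 0.144
endloop
endfacet
facet normal 0.802 0.079 0.592
outer loop
vertex 1.566 2.68 0.385
vertex 1.298 1.853 0.858
vertex 2.152 2.082 -0.329
endloop
endfacet
facet normal -0.831 -0.210 -0.515
outer loop
vertex -2.272 -2.112 -2.537
vertex -2.819 -1.489 -1.908
vertex -2.299 -1.361 -2.8
endloop
endfacet
facet normal 0.555 -0.257 -0.791
outer loop
vertex -2.272 -2.112 -2.537
vertex -2.299 -1.361 -2.8
vertex -0.535 -1.674 -1.46
endloop
endfacet
facet normal 0.555 -0.258 -0.791
outer loop
vertex -0.535 -1.674 -1.46
vertex -2.299 -1.361 -2.8
vertex -0.561 -0.923 -1.723
endloop
endfacet
facet normal 0.831 0.209 0.515
outer loop
vertex -0.535 -1.674 -1.46
vertex -0.561 -0.923 -1.723
vertex -1.081 -1.051 -0.832
endloop
endfacet
facet normal -0.832 -0.208 -0.515
outer loop
vertex -2.299 -1.361 -2.8
vertex -2.819 -1.489 -1.908
vertex -2.629 -0.685 -2.54
endloop
endfacet
facet normal 0.369 0.485 -0.793
outer loop
vertex -2.299 -1.361 -2.8
vertex -2.629 -0.685 -2.54
vertex -0.561 -0.923 -1.723
endloop
endfacet
facet normal 0.369 0.485 -0.793
outer loop
vertex -0.561 -0.923 -1.723
vertex -2.629 -0.685 -2.54
vertex -0.892 -0.248 -1.464
endloop
endfacet
facet normal 0.831 0.210 0.515
outer loop
vertex -0.561 -0.923 -1.723
vertex -0.892 -0.248 -1.464
vertex -1.081 -1.051 -0.832
endloop
endfacet
facet normal -0.831 -0.209 -0.516
outer loop
vertex -2.629 -0.685 -2.54
vertex -2.819 -1.489 -1.908
vertex -3.071 -0.48 -1.911
endloop
endfacet
facet normal -0.033 0.943 -0.330
outer loop
vertex -2.629 -0.685 -2.54
vertex -3.071 -0.48 -1.911
vertex -0.892 -0.248 -1.464
endloop
endfacet
facet normal -0.032 0.943 -0.331
outer loop
vertex -0.892 -0.248 -1.464
vertex -3.071 -0.48 -1.911
vertex -1.334 -0.042 -0.834
endloop
endfacet
facet normal 0.831 0.209 0.515
outer loop
vertex -0.892 -0.248 -1.464
vertex -1.334 -0.042 -0.834
vertex -1.081 -1.051 -0.832
endloop
endfacet
facet normal -0.831 -0.209 -0.515
outer loop
vertex -3.071 -0.48 -1.911
vertex -2.819 -1.489 -1.908
vertex -3.365 -0.866 -1.28
endloop
endfacet
facet normal -0.416 0.849 0.326
outer loop
vertex -3.071 -0.48 -1.911
vertex -3.365 -0.866 -1.28
vertex -1.334 -0.042 -0.834
endloop
endfacet
facet normal -0.416 0.849 0.326
outer loop
vertex -1.334 -0.042 -0.834
vertex -3.365 -0.866 -1.28
vertex -1.628 -0.428 -0.203
endloop
endfacet
facet normal 0.831 0.209 0.515
outer loop
vertex -1.334 -0.042 -0.834
vertex -1.628 -0.428 -0.203
vertex -1.081 -1.051 -0.832
endloop
endfacet
facet normal -0.831 -0.209 -0.515
outer loop
vertex -3.365 -0.866 -1.28
vertex -2.819 -1.489 -1.908
vertex -3.339 -1.617 -1.017
endloop
endfacet
facet normal -0.555 0.258 0.791
outer loop
vertex -3.365 -0.866 -1.28
vertex -3.339 -1.617 -1.017
vertex -1.628 -0.428 -0.203
endloop
endfacet
facet normal -0.555 0.257 0.791
outer loop
vertex -1.628 -0.428 -0.203
vertex -3.339 -1.617 -1.017
vertex -1.601 -1.179 0.06
endloop
endfacet
facet normal 0.831 0.210 0.515
outer loop
vertex -1.628 -0.428 -0.203
vertex -1.601 -1.179 0.06
vertex -1.081 -1.051 -0.832
endloop
endfacet
facet normal -0.831 -0.210 -0.515
outer loop
vertex -3.339 -1.617 -1.017
vertex -2.819 -1.489 -1.908
vertex -3.008 -2.292 -1.276
endloop
endfacet
facet normal -0.369 -0.485 0.793
outer loop
vertex -3.339 -1.617 -1.017
vertex -3.008 -2.292 -1.276
vertex -1.601 -1.179 0.06
endloop
endfacet
facet normal -0.369 -0.485 0.793
outer loop
vertex -1.601 -1.179 0.06
vertex -3.008 -2.292 -1.276
vertex -1.271 -1.855 -0.2
endloop
endfacet
facet normal 0.832 0.208 0.515
outer loop
vertex -1.601 -1.179 0.06
vertex -1.271 -1.855 -0.2
vertex -1.081 -1.051 -0.832
endloop
endfacet
facet normal -0.831 -0.209 -0.515
outer loop
vertex -3.008 -2.292 -1.276
vertex -2.819 -1.489 -1.908
vertex -2.566 -2.498 -1.906
endloop
endfacet
facet normal 0.032 -0.943 0.331
outer loop
vertex -3.008 -2.292 -1.276
vertex -2.566 -2.498 -1.906
vertex -1.271 -1.855 -0.2
endloop
endfacet
facet normal 0.033 -0.943 0.331
outer loop
vertex -1.271 -1.855 -0.2
vertex -2.566 -2.498 -1.906
vertex -0.829 -2.06 -0.829
endloop
endfacet
facet normal 0.831 0.209 0.516
outer loop
vertex -1.271 -1.855 -0.2
vertex -0.829 -2.06 -0.829
vertex -1.081 -1.051 -0.832
endloop
endfacet
facet normal -0.831 -0.209 -0.515
outer loop
vertex -2.566 -2.498 -1.906
vertex -2.819 -1.489 -1.908
vertex -2.272 -2.112 -2.537
endloop
endfacet
facet normal 0.416 -0.849 -0.326
outer loop
vertex -2.566 -2.498 -1.906
vertex -2.272 -2.112 -2.537
vertex -0.829 -2.06 -0.829
endloop
endfacet
facet normal 0.416 -0.849 -0.326
outer loop
vertex -0.829 -2.06 -0.829
vertex -2.272 -2.112 -2.537
vertex -0.535 -1.674 -1.46
endloop
endfacet
facet normal 0.831 0.209 0.515
outer loop
vertex -0.829 -2.06 -0.829
vertex -0.535 -1.674 -1.46
vertex -1.081 -1.051 -0.832
endloop
endfacet

endsolid


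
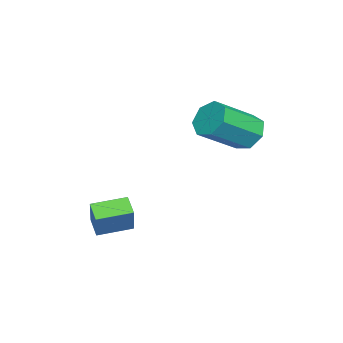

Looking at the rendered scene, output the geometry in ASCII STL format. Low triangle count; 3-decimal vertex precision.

solid 
facet normal -0.721 -0.447 0.529
outer loop
vertex 1.002 -1.14 -1.386
vertex 0.348 0.15 -1.187
vertex 0.21 -1.348 -2.642
endloop
endfacet
facet normal 0.448 -0.884 -0.136
outer loop
vertex 0.852 -0.95 -3.113
vertex 1.002 -1.14 -1.386
vertex 0.21 -1.348 -2.642
endloop
endfacet
facet normal -0.722 -0.447 0.529
outer loop
vertex 0.21 -1.348 -2.642
vertex 0.348 0.15 -1.187
vertex -0.444 -0.058 -2.444
endloop
endfacet
facet normal -0.528 -0.139 -0.838
outer loop
vertex -0.444 -0.058 -2.444
vertex 0.852 -0.95 -3.113
vertex 0.21 -1.348 -2.642
endloop
endfacet
facet normal 0.528 0.139 0.838
outer loop
vertex 1.002 -1.14 -1.386
vertex 0.99 0.548 -1.658
vertex 0.348 0.15 -1.187
endloop
endfacet
facet normal 0.448 -0.884 -0.136
outer loop
vertex 1.644 -0.742 -1.856
vertex 1.002 -1.14 -1.386
vertex 0.852 -0.95 -3.113
endloop
endfacet
facet normal 0.528 0.139 0.838
outer loop
vertex 1.644 -0.742 -1.856
vertex 0.99 0.548 -1.658
vertex 1.002 -1.14 -1.386
endloop
endfacet
facet normal -0.448 0.884 0.136
outer loop
vertex 0.348 0.15 -1.187
vertex 0.99 0.548 -1.658
vertex -0.444 -0.058 -2.444
endloop
endfacet
facet normal -0.528 -0.138 -0.838
outer loop
vertex 0.198 0.34 -2.914
vertex 0.852 -0.95 -3.113
vertex -0.444 -0.058 -2.444
endloop
endfacet
facet normal -0.448 0.884 0.136
outer loop
vertex -0.444 -0.058 -2.444
vertex 0.99 0.548 -1.658
vertex 0.198 0.34 -2.914
endloop
endfacet
facet normal 0.721 0.447 -0.529
outer loop
vertex 0.198 0.34 -2.914
vertex 1.644 -0.742 -1.856
vertex 0.852 -0.95 -3.113
endloop
endfacet
facet normal 0.721 0.447 -0.529
outer loop
vertex 0.99 0.548 -1.658
vertex 1.644 -0.742 -1.856
vertex 0.198 0.34 -2.914
endloop
endfacet
facet normal -0.593 0.598 -0.540
outer loop
vertex -1.854 4.38 0.855
vertex -2.555 4.151 1.371
vertex -1.973 4.829 1.483
endloop
endfacet
facet normal 0.791 0.558 -0.249
outer loop
vertex -1.854 4.38 0.855
vertex -1.973 4.829 1.483
vertex -0.604 3.117 1.993
endloop
endfacet
facet normal 0.791 0.558 -0.249
outer loop
vertex -0.604 3.117 1.993
vertex -1.973 4.829 1.483
vertex -0.723 3.566 2.621
endloop
endfacet
facet normal 0.592 -0.598 0.540
outer loop
vertex -0.604 3.117 1.993
vertex -0.723 3.566 2.621
vertex -1.305 2.889 2.509
endloop
endfacet
facet normal -0.593 0.598 -0.539
outer loop
vertex -1.973 4.829 1.483
vertex -2.555 4.151 1.371
vertex -2.53 4.767 2.027
endloop
endfacet
facet normal 0.374 0.797 0.474
outer loop
vertex -1.973 4.829 1.483
vertex -2.53 4.767 2.027
vertex -0.723 3.566 2.621
endloop
endfacet
facet normal 0.374 0.797 0.474
outer loop
vertex -0.723 3.566 2.621
vertex -2.53 4.767 2.027
vertex -1.28 3.504 3.165
endloop
endfacet
facet normal 0.593 -0.599 0.539
outer loop
vertex -0.723 3.566 2.621
vertex -1.28 3.504 3.165
vertex -1.305 2.889 2.509
endloop
endfacet
facet normal -0.592 0.598 -0.539
outer loop
vertex -2.53 4.767 2.027
vertex -2.555 4.151 1.371
vertex -3.106 4.242 2.077
endloop
endfacet
facet normal -0.324 0.436 0.840
outer loop
vertex -2.53 4.767 2.027
vertex -3.106 4.242 2.077
vertex -1.28 3.504 3.165
endloop
endfacet
facet normal -0.324 0.436 0.840
outer loop
vertex -1.28 3.504 3.165
vertex -3.106 4.242 2.077
vertex -1.856 2.979 3.215
endloop
endfacet
facet normal 0.593 -0.599 0.539
outer loop
vertex -1.28 3.504 3.165
vertex -1.856 2.979 3.215
vertex -1.305 2.889 2.509
endloop
endfacet
facet normal -0.592 0.599 -0.539
outer loop
vertex -3.106 4.242 2.077
vertex -2.555 4.151 1.371
vertex -3.267 3.649 1.595
endloop
endfacet
facet normal -0.779 -0.254 0.573
outer loop
vertex -3.106 4.242 2.077
vertex -3.267 3.649 1.595
vertex -1.856 2.979 3.215
endloop
endfacet
facet normal -0.779 -0.254 0.573
outer loop
vertex -1.856 2.979 3.215
vertex -3.267 3.649 1.595
vertex -2.017 2.386 2.733
endloop
endfacet
facet normal 0.593 -0.599 0.539
outer loop
vertex -1.856 2.979 3.215
vertex -2.017 2.386 2.733
vertex -1.305 2.889 2.509
endloop
endfacet
facet normal -0.592 0.599 -0.540
outer loop
vertex -3.267 3.649 1.595
vertex -2.555 4.151 1.371
vertex -2.892 3.434 0.945
endloop
endfacet
facet normal -0.647 -0.752 -0.124
outer loop
vertex -3.267 3.649 1.595
vertex -2.892 3.434 0.945
vertex -2.017 2.386 2.733
endloop
endfacet
facet normal -0.647 -0.752 -0.124
outer loop
vertex -2.017 2.386 2.733
vertex -2.892 3.434 0.945
vertex -1.642 2.171 2.083
endloop
endfacet
facet normal 0.592 -0.598 0.540
outer loop
vertex -2.017 2.386 2.733
vertex -1.642 2.171 2.083
vertex -1.305 2.889 2.509
endloop
endfacet
facet normal -0.592 0.599 -0.539
outer loop
vertex -2.892 3.434 0.945
vertex -2.555 4.151 1.371
vertex -2.263 3.759 0.615
endloop
endfacet
facet normal -0.028 -0.685 -0.728
outer loop
vertex -2.892 3.434 0.945
vertex -2.263 3.759 0.615
vertex -1.642 2.171 2.083
endloop
endfacet
facet normal -0.028 -0.685 -0.728
outer loop
vertex -1.642 2.171 2.083
vertex -2.263 3.759 0.615
vertex -1.013 2.496 1.753
endloop
endfacet
facet normal 0.592 -0.598 0.540
outer loop
vertex -1.642 2.171 2.083
vertex -1.013 2.496 1.753
vertex -1.305 2.889 2.509
endloop
endfacet
facet normal -0.592 0.599 -0.539
outer loop
vertex -2.263 3.759 0.615
vertex -2.555 4.151 1.371
vertex -1.854 4.38 0.855
endloop
endfacet
facet normal 0.612 -0.100 -0.784
outer loop
vertex -2.263 3.759 0.615
vertex -1.854 4.38 0.855
vertex -1.013 2.496 1.753
endloop
endfacet
facet normal 0.612 -0.100 -0.784
outer loop
vertex -1.013 2.496 1.753
vertex -1.854 4.38 0.855
vertex -0.604 3.117 1.993
endloop
endfacet
facet normal 0.592 -0.598 0.540
outer loop
vertex -1.013 2.496 1.753
vertex -0.604 3.117 1.993
vertex -1.305 2.889 2.509
endloop
endfacet

endsolid


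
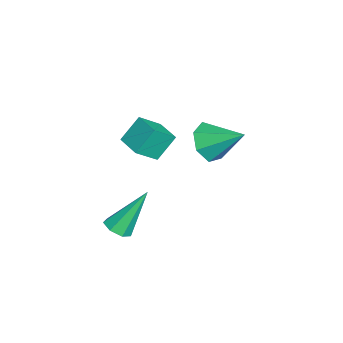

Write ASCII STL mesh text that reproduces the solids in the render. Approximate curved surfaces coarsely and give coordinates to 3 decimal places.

solid 
facet normal 0.234 -0.521 -0.821
outer loop
vertex 2.202 -1.231 -4.758
vertex 1.626 -1.461 -4.776
vertex 1.846 -0.945 -5.041
endloop
endfacet
facet normal 0.628 0.778 -0.004
outer loop
vertex 2.202 -1.231 -4.758
vertex 1.846 -0.945 -5.041
vertex 1.134 -0.359 -3.044
endloop
endfacet
facet normal 0.234 -0.521 -0.821
outer loop
vertex 1.846 -0.945 -5.041
vertex 1.626 -1.461 -4.776
vertex 1.324 -1.047 -5.125
endloop
endfacet
facet normal -0.131 0.938 -0.322
outer loop
vertex 1.846 -0.945 -5.041
vertex 1.324 -1.047 -5.125
vertex 1.134 -0.359 -3.044
endloop
endfacet
facet normal 0.232 -0.523 -0.820
outer loop
vertex 1.324 -1.047 -5.125
vertex 1.626 -1.461 -4.776
vertex 1.03 -1.46 -4.945
endloop
endfacet
facet normal -0.837 0.492 -0.239
outer loop
vertex 1.324 -1.047 -5.125
vertex 1.03 -1.46 -4.945
vertex 1.134 -0.359 -3.044
endloop
endfacet
facet normal 0.232 -0.522 -0.821
outer loop
vertex 1.03 -1.46 -4.945
vertex 1.626 -1.461 -4.776
vertex 1.185 -1.874 -4.638
endloop
endfacet
facet normal -0.958 -0.224 0.182
outer loop
vertex 1.03 -1.46 -4.945
vertex 1.185 -1.874 -4.638
vertex 1.134 -0.359 -3.044
endloop
endfacet
facet normal 0.234 -0.523 -0.819
outer loop
vertex 1.185 -1.874 -4.638
vertex 1.626 -1.461 -4.776
vertex 1.672 -1.976 -4.434
endloop
endfacet
facet normal -0.402 -0.670 0.624
outer loop
vertex 1.185 -1.874 -4.638
vertex 1.672 -1.976 -4.434
vertex 1.134 -0.359 -3.044
endloop
endfacet
facet normal 0.233 -0.523 -0.820
outer loop
vertex 1.672 -1.976 -4.434
vertex 1.626 -1.461 -4.776
vertex 2.125 -1.69 -4.488
endloop
endfacet
facet normal 0.413 -0.511 0.754
outer loop
vertex 1.672 -1.976 -4.434
vertex 2.125 -1.69 -4.488
vertex 1.134 -0.359 -3.044
endloop
endfacet
facet normal 0.234 -0.522 -0.820
outer loop
vertex 2.125 -1.69 -4.488
vertex 1.626 -1.461 -4.776
vertex 2.202 -1.231 -4.758
endloop
endfacet
facet normal 0.870 0.133 0.474
outer loop
vertex 2.125 -1.69 -4.488
vertex 2.202 -1.231 -4.758
vertex 1.134 -0.359 -3.044
endloop
endfacet
facet normal -0.321 -0.779 -0.538
outer loop
vertex -2.392 1.773 -4.129
vertex -3.216 1.747 -3.599
vertex -3.036 2.243 -4.425
endloop
endfacet
facet normal 0.652 0.611 -0.448
outer loop
vertex -2.392 1.773 -4.129
vertex -3.036 2.243 -4.425
vertex -2.644 3.133 -2.641
endloop
endfacet
facet normal -0.322 -0.779 -0.538
outer loop
vertex -3.036 2.243 -4.425
vertex -3.216 1.747 -3.599
vertex -3.815 2.34 -4.099
endloop
endfacet
facet normal -0.069 0.899 -0.433
outer loop
vertex -3.036 2.243 -4.425
vertex -3.815 2.34 -4.099
vertex -2.644 3.133 -2.641
endloop
endfacet
facet normal -0.320 -0.779 -0.540
outer loop
vertex -3.815 2.34 -4.099
vertex -3.216 1.747 -3.599
vertex -4.144 1.989 -3.397
endloop
endfacet
facet normal -0.632 0.770 0.089
outer loop
vertex -3.815 2.34 -4.099
vertex -4.144 1.989 -3.397
vertex -2.644 3.133 -2.641
endloop
endfacet
facet normal -0.320 -0.780 -0.538
outer loop
vertex -4.144 1.989 -3.397
vertex -3.216 1.747 -3.599
vertex -3.773 1.457 -2.847
endloop
endfacet
facet normal -0.610 0.322 0.724
outer loop
vertex -4.144 1.989 -3.397
vertex -3.773 1.457 -2.847
vertex -2.644 3.133 -2.641
endloop
endfacet
facet normal -0.322 -0.779 -0.539
outer loop
vertex -3.773 1.457 -2.847
vertex -3.216 1.747 -3.599
vertex -2.983 1.142 -2.864
endloop
endfacet
facet normal -0.022 -0.108 0.994
outer loop
vertex -3.773 1.457 -2.847
vertex -2.983 1.142 -2.864
vertex -2.644 3.133 -2.641
endloop
endfacet
facet normal -0.321 -0.779 -0.539
outer loop
vertex -2.983 1.142 -2.864
vertex -3.216 1.747 -3.599
vertex -2.368 1.283 -3.434
endloop
endfacet
facet normal 0.690 -0.196 0.697
outer loop
vertex -2.983 1.142 -2.864
vertex -2.368 1.283 -3.434
vertex -2.644 3.133 -2.641
endloop
endfacet
facet normal -0.322 -0.779 -0.538
outer loop
vertex -2.368 1.283 -3.434
vertex -3.216 1.747 -3.599
vertex -2.392 1.773 -4.129
endloop
endfacet
facet normal 0.991 0.125 0.054
outer loop
vertex -2.368 1.283 -3.434
vertex -2.392 1.773 -4.129
vertex -2.644 3.133 -2.641
endloop
endfacet
facet normal -0.829 -0.559 -0.007
outer loop
vertex -1.831 -1.586 -2.475
vertex -2.297 -0.907 -1.495
vertex -2.357 -0.796 -3.273
endloop
endfacet
facet normal 0.364 -0.531 -0.765
outer loop
vertex -1.403 -0.153 -3.265
vertex -1.831 -1.586 -2.475
vertex -2.357 -0.796 -3.273
endloop
endfacet
facet normal -0.829 -0.559 -0.007
outer loop
vertex -2.357 -0.796 -3.273
vertex -2.297 -0.907 -1.495
vertex -2.823 -0.117 -2.293
endloop
endfacet
facet normal -0.424 0.637 -0.643
outer loop
vertex -2.823 -0.117 -2.293
vertex -1.403 -0.153 -3.265
vertex -2.357 -0.796 -3.273
endloop
endfacet
facet normal 0.424 -0.637 0.643
outer loop
vertex -1.831 -1.586 -2.475
vertex -1.343 -0.264 -1.487
vertex -2.297 -0.907 -1.495
endloop
endfacet
facet normal 0.364 -0.531 -0.765
outer loop
vertex -0.877 -0.943 -2.467
vertex -1.831 -1.586 -2.475
vertex -1.403 -0.153 -3.265
endloop
endfacet
facet normal 0.424 -0.637 0.643
outer loop
vertex -0.877 -0.943 -2.467
vertex -1.343 -0.264 -1.487
vertex -1.831 -1.586 -2.475
endloop
endfacet
facet normal -0.364 0.531 0.765
outer loop
vertex -2.297 -0.907 -1.495
vertex -1.343 -0.264 -1.487
vertex -2.823 -0.117 -2.293
endloop
endfacet
facet normal -0.424 0.637 -0.643
outer loop
vertex -1.869 0.526 -2.285
vertex -1.403 -0.153 -3.265
vertex -2.823 -0.117 -2.293
endloop
endfacet
facet normal -0.364 0.531 0.765
outer loop
vertex -2.823 -0.117 -2.293
vertex -1.343 -0.264 -1.487
vertex -1.869 0.526 -2.285
endloop
endfacet
facet normal 0.829 0.559 0.007
outer loop
vertex -1.869 0.526 -2.285
vertex -0.877 -0.943 -2.467
vertex -1.403 -0.153 -3.265
endloop
endfacet
facet normal 0.829 0.559 0.007
outer loop
vertex -1.343 -0.264 -1.487
vertex -0.877 -0.943 -2.467
vertex -1.869 0.526 -2.285
endloop
endfacet

endsolid


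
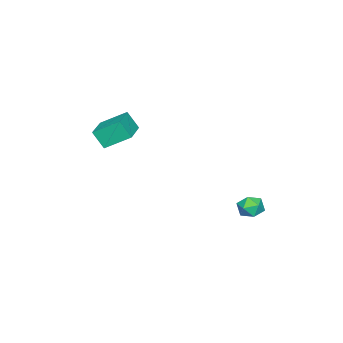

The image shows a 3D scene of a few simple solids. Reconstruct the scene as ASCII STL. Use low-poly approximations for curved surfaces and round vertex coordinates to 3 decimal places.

solid 
facet normal -0.948 -0.033 0.317
outer loop
vertex 0.872 3.967 -3.769
vertex 1.038 3.563 -3.314
vertex 1.053 4.184 -3.205
endloop
endfacet
facet normal -0.798 0.602 0.024
outer loop
vertex 0.872 3.967 -3.769
vertex 1.053 4.184 -3.205
vertex 1.252 4.469 -3.731
endloop
endfacet
facet normal -0.583 0.491 -0.647
outer loop
vertex 0.872 3.967 -3.769
vertex 1.252 4.469 -3.731
vertex 1.36 4.025 -4.165
endloop
endfacet
facet normal -0.600 -0.213 -0.771
outer loop
vertex 0.872 3.967 -3.769
vertex 1.36 4.025 -4.165
vertex 1.228 3.464 -3.907
endloop
endfacet
facet normal -0.826 -0.536 -0.175
outer loop
vertex 0.872 3.967 -3.769
vertex 1.228 3.464 -3.907
vertex 1.038 3.563 -3.314
endloop
endfacet
facet normal -0.254 0.887 0.385
outer loop
vertex 1.252 4.469 -3.731
vertex 1.053 4.184 -3.205
vertex 1.652 4.376 -3.253
endloop
endfacet
facet normal -0.495 -0.139 0.858
outer loop
vertex 1.053 4.184 -3.205
vertex 1.038 3.563 -3.314
vertex 1.52 3.815 -2.995
endloop
endfacet
facet normal -0.298 -0.953 0.064
outer loop
vertex 1.038 3.563 -3.314
vertex 1.228 3.464 -3.907
vertex 1.628 3.371 -3.429
endloop
endfacet
facet normal 0.066 -0.430 -0.901
outer loop
vertex 1.228 3.464 -3.907
vertex 1.36 4.025 -4.165
vertex 1.827 3.656 -3.955
endloop
endfacet
facet normal 0.094 0.707 -0.700
outer loop
vertex 1.36 4.025 -4.165
vertex 1.252 4.469 -3.731
vertex 1.842 4.277 -3.846
endloop
endfacet
facet normal 0.600 0.213 0.771
outer loop
vertex 2.008 3.873 -3.391
vertex 1.652 4.376 -3.253
vertex 1.52 3.815 -2.995
endloop
endfacet
facet normal 0.583 -0.491 0.647
outer loop
vertex 2.008 3.873 -3.391
vertex 1.52 3.815 -2.995
vertex 1.628 3.371 -3.429
endloop
endfacet
facet normal 0.798 -0.602 -0.024
outer loop
vertex 2.008 3.873 -3.391
vertex 1.628 3.371 -3.429
vertex 1.827 3.656 -3.955
endloop
endfacet
facet normal 0.948 0.033 -0.317
outer loop
vertex 2.008 3.873 -3.391
vertex 1.827 3.656 -3.955
vertex 1.842 4.277 -3.846
endloop
endfacet
facet normal 0.826 0.536 0.175
outer loop
vertex 2.008 3.873 -3.391
vertex 1.842 4.277 -3.846
vertex 1.652 4.376 -3.253
endloop
endfacet
facet normal -0.066 0.430 0.901
outer loop
vertex 1.52 3.815 -2.995
vertex 1.652 4.376 -3.253
vertex 1.053 4.184 -3.205
endloop
endfacet
facet normal -0.094 -0.707 0.700
outer loop
vertex 1.628 3.371 -3.429
vertex 1.52 3.815 -2.995
vertex 1.038 3.563 -3.314
endloop
endfacet
facet normal 0.254 -0.887 -0.385
outer loop
vertex 1.827 3.656 -3.955
vertex 1.628 3.371 -3.429
vertex 1.228 3.464 -3.907
endloop
endfacet
facet normal 0.495 0.139 -0.858
outer loop
vertex 1.842 4.277 -3.846
vertex 1.827 3.656 -3.955
vertex 1.36 4.025 -4.165
endloop
endfacet
facet normal 0.298 0.953 -0.064
outer loop
vertex 1.652 4.376 -3.253
vertex 1.842 4.277 -3.846
vertex 1.252 4.469 -3.731
endloop
endfacet
facet normal -0.937 -0.323 -0.128
outer loop
vertex 2.387 -1.255 1.023
vertex 2.323 -0.751 0.22
vertex 2.831 -2.274 0.348
endloop
endfacet
facet normal 0.068 -0.530 0.845
outer loop
vertex 4.237 -1.789 0.54
vertex 2.387 -1.255 1.023
vertex 2.831 -2.274 0.348
endloop
endfacet
facet normal -0.938 -0.323 -0.127
outer loop
vertex 2.831 -2.274 0.348
vertex 2.323 -0.751 0.22
vertex 2.766 -1.77 -0.455
endloop
endfacet
facet normal 0.341 -0.783 -0.519
outer loop
vertex 2.766 -1.77 -0.455
vertex 4.237 -1.789 0.54
vertex 2.831 -2.274 0.348
endloop
endfacet
facet normal -0.341 0.784 0.519
outer loop
vertex 2.387 -1.255 1.023
vertex 3.729 -0.266 0.412
vertex 2.323 -0.751 0.22
endloop
endfacet
facet normal 0.068 -0.530 0.845
outer loop
vertex 3.794 -0.77 1.215
vertex 2.387 -1.255 1.023
vertex 4.237 -1.789 0.54
endloop
endfacet
facet normal -0.341 0.784 0.519
outer loop
vertex 3.794 -0.77 1.215
vertex 3.729 -0.266 0.412
vertex 2.387 -1.255 1.023
endloop
endfacet
facet normal -0.068 0.530 -0.845
outer loop
vertex 2.323 -0.751 0.22
vertex 3.729 -0.266 0.412
vertex 2.766 -1.77 -0.455
endloop
endfacet
facet normal 0.341 -0.784 -0.519
outer loop
vertex 4.173 -1.285 -0.263
vertex 4.237 -1.789 0.54
vertex 2.766 -1.77 -0.455
endloop
endfacet
facet normal -0.068 0.530 -0.845
outer loop
vertex 2.766 -1.77 -0.455
vertex 3.729 -0.266 0.412
vertex 4.173 -1.285 -0.263
endloop
endfacet
facet normal 0.938 0.323 0.128
outer loop
vertex 4.173 -1.285 -0.263
vertex 3.794 -0.77 1.215
vertex 4.237 -1.789 0.54
endloop
endfacet
facet normal 0.937 0.324 0.127
outer loop
vertex 3.729 -0.266 0.412
vertex 3.794 -0.77 1.215
vertex 4.173 -1.285 -0.263
endloop
endfacet

endsolid


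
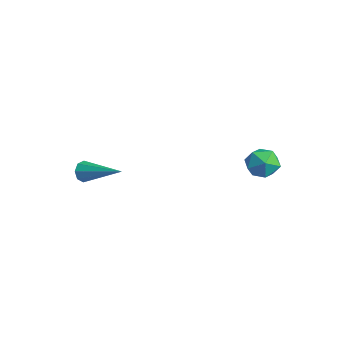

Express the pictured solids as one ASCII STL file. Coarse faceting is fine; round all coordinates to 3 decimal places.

solid 
facet normal -0.317 0.740 -0.594
outer loop
vertex 3.78 1.743 -2.091
vertex 2.966 1.579 -1.861
vertex 3.436 2.143 -1.409
endloop
endfacet
facet normal 0.338 0.876 -0.343
outer loop
vertex 3.78 1.743 -2.091
vertex 3.436 2.143 -1.409
vertex 4.244 1.846 -1.371
endloop
endfacet
facet normal 0.767 0.343 -0.543
outer loop
vertex 3.78 1.743 -2.091
vertex 4.244 1.846 -1.371
vertex 4.274 1.099 -1.8
endloop
endfacet
facet normal 0.378 -0.125 -0.917
outer loop
vertex 3.78 1.743 -2.091
vertex 4.274 1.099 -1.8
vertex 3.484 0.934 -2.103
endloop
endfacet
facet normal -0.292 0.121 -0.949
outer loop
vertex 3.78 1.743 -2.091
vertex 3.484 0.934 -2.103
vertex 2.966 1.579 -1.861
endloop
endfacet
facet normal 0.305 0.878 0.369
outer loop
vertex 4.244 1.846 -1.371
vertex 3.436 2.143 -1.409
vertex 3.716 1.746 -0.697
endloop
endfacet
facet normal -0.753 0.657 -0.037
outer loop
vertex 3.436 2.143 -1.409
vertex 2.966 1.579 -1.861
vertex 2.926 1.581 -1.0
endloop
endfacet
facet normal -0.714 -0.344 -0.610
outer loop
vertex 2.966 1.579 -1.861
vertex 3.484 0.934 -2.103
vertex 2.956 0.834 -1.429
endloop
endfacet
facet normal 0.369 -0.742 -0.559
outer loop
vertex 3.484 0.934 -2.103
vertex 4.274 1.099 -1.8
vertex 3.764 0.537 -1.391
endloop
endfacet
facet normal 0.999 0.013 0.046
outer loop
vertex 4.274 1.099 -1.8
vertex 4.244 1.846 -1.371
vertex 4.234 1.101 -0.939
endloop
endfacet
facet normal -0.378 0.125 0.917
outer loop
vertex 3.42 0.937 -0.709
vertex 3.716 1.746 -0.697
vertex 2.926 1.581 -1.0
endloop
endfacet
facet normal -0.767 -0.343 0.543
outer loop
vertex 3.42 0.937 -0.709
vertex 2.926 1.581 -1.0
vertex 2.956 0.834 -1.429
endloop
endfacet
facet normal -0.338 -0.876 0.343
outer loop
vertex 3.42 0.937 -0.709
vertex 2.956 0.834 -1.429
vertex 3.764 0.537 -1.391
endloop
endfacet
facet normal 0.317 -0.740 0.594
outer loop
vertex 3.42 0.937 -0.709
vertex 3.764 0.537 -1.391
vertex 4.234 1.101 -0.939
endloop
endfacet
facet normal 0.292 -0.121 0.949
outer loop
vertex 3.42 0.937 -0.709
vertex 4.234 1.101 -0.939
vertex 3.716 1.746 -0.697
endloop
endfacet
facet normal -0.369 0.742 0.559
outer loop
vertex 2.926 1.581 -1.0
vertex 3.716 1.746 -0.697
vertex 3.436 2.143 -1.409
endloop
endfacet
facet normal -0.999 -0.013 -0.046
outer loop
vertex 2.956 0.834 -1.429
vertex 2.926 1.581 -1.0
vertex 2.966 1.579 -1.861
endloop
endfacet
facet normal -0.305 -0.878 -0.369
outer loop
vertex 3.764 0.537 -1.391
vertex 2.956 0.834 -1.429
vertex 3.484 0.934 -2.103
endloop
endfacet
facet normal 0.753 -0.657 0.037
outer loop
vertex 4.234 1.101 -0.939
vertex 3.764 0.537 -1.391
vertex 4.274 1.099 -1.8
endloop
endfacet
facet normal 0.714 0.344 0.610
outer loop
vertex 3.716 1.746 -0.697
vertex 4.234 1.101 -0.939
vertex 4.244 1.846 -1.371
endloop
endfacet
facet normal -0.808 -0.465 -0.361
outer loop
vertex -2.273 -4.28 -4.554
vertex -2.575 -4.118 -4.086
vertex -2.474 -3.888 -4.609
endloop
endfacet
facet normal 0.558 0.172 -0.812
outer loop
vertex -2.273 -4.28 -4.554
vertex -2.474 -3.888 -4.609
vertex -0.805 -3.102 -3.294
endloop
endfacet
facet normal -0.809 -0.465 -0.361
outer loop
vertex -2.474 -3.888 -4.609
vertex -2.575 -4.118 -4.086
vertex -2.734 -3.631 -4.357
endloop
endfacet
facet normal 0.140 0.762 -0.633
outer loop
vertex -2.474 -3.888 -4.609
vertex -2.734 -3.631 -4.357
vertex -0.805 -3.102 -3.294
endloop
endfacet
facet normal -0.808 -0.465 -0.362
outer loop
vertex -2.734 -3.631 -4.357
vertex -2.575 -4.118 -4.086
vertex -2.901 -3.66 -3.947
endloop
endfacet
facet normal -0.248 0.968 -0.032
outer loop
vertex -2.734 -3.631 -4.357
vertex -2.901 -3.66 -3.947
vertex -0.805 -3.102 -3.294
endloop
endfacet
facet normal -0.808 -0.465 -0.361
outer loop
vertex -2.901 -3.66 -3.947
vertex -2.575 -4.118 -4.086
vertex -2.877 -3.957 -3.618
endloop
endfacet
facet normal -0.377 0.674 0.636
outer loop
vertex -2.901 -3.66 -3.947
vertex -2.877 -3.957 -3.618
vertex -0.805 -3.102 -3.294
endloop
endfacet
facet normal -0.808 -0.464 -0.362
outer loop
vertex -2.877 -3.957 -3.618
vertex -2.575 -4.118 -4.086
vertex -2.676 -4.349 -3.564
endloop
endfacet
facet normal -0.173 0.047 0.984
outer loop
vertex -2.877 -3.957 -3.618
vertex -2.676 -4.349 -3.564
vertex -0.805 -3.102 -3.294
endloop
endfacet
facet normal -0.809 -0.464 -0.362
outer loop
vertex -2.676 -4.349 -3.564
vertex -2.575 -4.118 -4.086
vertex -2.416 -4.606 -3.816
endloop
endfacet
facet normal 0.245 -0.541 0.804
outer loop
vertex -2.676 -4.349 -3.564
vertex -2.416 -4.606 -3.816
vertex -0.805 -3.102 -3.294
endloop
endfacet
facet normal -0.809 -0.464 -0.362
outer loop
vertex -2.416 -4.606 -3.816
vertex -2.575 -4.118 -4.086
vertex -2.249 -4.577 -4.226
endloop
endfacet
facet normal 0.632 -0.748 0.204
outer loop
vertex -2.416 -4.606 -3.816
vertex -2.249 -4.577 -4.226
vertex -0.805 -3.102 -3.294
endloop
endfacet
facet normal -0.809 -0.464 -0.361
outer loop
vertex -2.249 -4.577 -4.226
vertex -2.575 -4.118 -4.086
vertex -2.273 -4.28 -4.554
endloop
endfacet
facet normal 0.761 -0.452 -0.465
outer loop
vertex -2.249 -4.577 -4.226
vertex -2.273 -4.28 -4.554
vertex -0.805 -3.102 -3.294
endloop
endfacet

endsolid


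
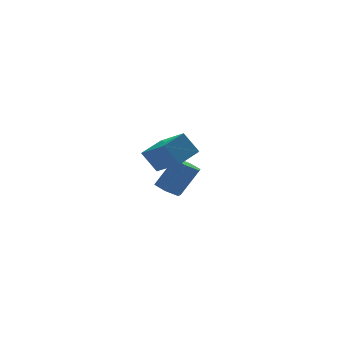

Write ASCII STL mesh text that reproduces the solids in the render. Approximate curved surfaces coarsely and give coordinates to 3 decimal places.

solid 
facet normal -0.462 0.315 0.829
outer loop
vertex -0.44 -3.345 0.659
vertex 0.599 -2.772 1.02
vertex -0.892 -2.06 -0.08
endloop
endfacet
facet normal -0.837 -0.462 -0.292
outer loop
vertex -0.379 -2.408 -1.0
vertex -0.44 -3.345 0.659
vertex -0.892 -2.06 -0.08
endloop
endfacet
facet normal -0.462 0.314 0.829
outer loop
vertex -0.892 -2.06 -0.08
vertex 0.599 -2.772 1.02
vertex 0.147 -1.486 0.282
endloop
endfacet
facet normal -0.292 0.829 -0.477
outer loop
vertex 0.147 -1.486 0.282
vertex -0.379 -2.408 -1.0
vertex -0.892 -2.06 -0.08
endloop
endfacet
facet normal 0.292 -0.829 0.476
outer loop
vertex -0.44 -3.345 0.659
vertex 1.112 -3.12 0.1
vertex 0.599 -2.772 1.02
endloop
endfacet
facet normal -0.838 -0.462 -0.292
outer loop
vertex 0.073 -3.694 -0.262
vertex -0.44 -3.345 0.659
vertex -0.379 -2.408 -1.0
endloop
endfacet
facet normal 0.292 -0.829 0.477
outer loop
vertex 0.073 -3.694 -0.262
vertex 1.112 -3.12 0.1
vertex -0.44 -3.345 0.659
endloop
endfacet
facet normal 0.837 0.462 0.292
outer loop
vertex 0.599 -2.772 1.02
vertex 1.112 -3.12 0.1
vertex 0.147 -1.486 0.282
endloop
endfacet
facet normal -0.292 0.829 -0.477
outer loop
vertex 0.66 -1.835 -0.639
vertex -0.379 -2.408 -1.0
vertex 0.147 -1.486 0.282
endloop
endfacet
facet normal 0.838 0.462 0.291
outer loop
vertex 0.147 -1.486 0.282
vertex 1.112 -3.12 0.1
vertex 0.66 -1.835 -0.639
endloop
endfacet
facet normal 0.461 -0.314 -0.830
outer loop
vertex 0.66 -1.835 -0.639
vertex 0.073 -3.694 -0.262
vertex -0.379 -2.408 -1.0
endloop
endfacet
facet normal 0.462 -0.314 -0.829
outer loop
vertex 1.112 -3.12 0.1
vertex 0.073 -3.694 -0.262
vertex 0.66 -1.835 -0.639
endloop
endfacet
facet normal -0.526 0.045 -0.849
outer loop
vertex 2.253 3.04 -4.2
vertex 1.916 2.477 -4.021
vertex 1.677 3.087 -3.841
endloop
endfacet
facet normal 0.082 0.997 0.002
outer loop
vertex 2.253 3.04 -4.2
vertex 1.677 3.087 -3.841
vertex 3.12 2.966 -2.798
endloop
endfacet
facet normal 0.083 0.997 0.000
outer loop
vertex 3.12 2.966 -2.798
vertex 1.677 3.087 -3.841
vertex 2.545 3.014 -2.439
endloop
endfacet
facet normal 0.526 -0.044 0.849
outer loop
vertex 3.12 2.966 -2.798
vertex 2.545 3.014 -2.439
vertex 2.784 2.403 -2.619
endloop
endfacet
facet normal -0.526 0.044 -0.849
outer loop
vertex 1.677 3.087 -3.841
vertex 1.916 2.477 -4.021
vertex 1.341 2.524 -3.662
endloop
endfacet
facet normal -0.692 0.558 0.457
outer loop
vertex 1.677 3.087 -3.841
vertex 1.341 2.524 -3.662
vertex 2.545 3.014 -2.439
endloop
endfacet
facet normal -0.692 0.559 0.457
outer loop
vertex 2.545 3.014 -2.439
vertex 1.341 2.524 -3.662
vertex 2.208 2.451 -2.26
endloop
endfacet
facet normal 0.526 -0.045 0.849
outer loop
vertex 2.545 3.014 -2.439
vertex 2.208 2.451 -2.26
vertex 2.784 2.403 -2.619
endloop
endfacet
facet normal -0.526 0.044 -0.849
outer loop
vertex 1.341 2.524 -3.662
vertex 1.916 2.477 -4.021
vertex 1.58 1.914 -3.842
endloop
endfacet
facet normal -0.775 -0.438 0.456
outer loop
vertex 1.341 2.524 -3.662
vertex 1.58 1.914 -3.842
vertex 2.208 2.451 -2.26
endloop
endfacet
facet normal -0.775 -0.438 0.456
outer loop
vertex 2.208 2.451 -2.26
vertex 1.58 1.914 -3.842
vertex 2.447 1.84 -2.44
endloop
endfacet
facet normal 0.526 -0.045 0.849
outer loop
vertex 2.208 2.451 -2.26
vertex 2.447 1.84 -2.44
vertex 2.784 2.403 -2.619
endloop
endfacet
facet normal -0.526 0.044 -0.849
outer loop
vertex 1.58 1.914 -3.842
vertex 1.916 2.477 -4.021
vertex 2.155 1.866 -4.201
endloop
endfacet
facet normal -0.084 -0.996 -0.001
outer loop
vertex 1.58 1.914 -3.842
vertex 2.155 1.866 -4.201
vertex 2.447 1.84 -2.44
endloop
endfacet
facet normal -0.082 -0.997 -0.001
outer loop
vertex 2.447 1.84 -2.44
vertex 2.155 1.866 -4.201
vertex 3.023 1.793 -2.799
endloop
endfacet
facet normal 0.526 -0.045 0.849
outer loop
vertex 2.447 1.84 -2.44
vertex 3.023 1.793 -2.799
vertex 2.784 2.403 -2.619
endloop
endfacet
facet normal -0.526 0.045 -0.849
outer loop
vertex 2.155 1.866 -4.201
vertex 1.916 2.477 -4.021
vertex 2.492 2.429 -4.38
endloop
endfacet
facet normal 0.691 -0.559 -0.457
outer loop
vertex 2.155 1.866 -4.201
vertex 2.492 2.429 -4.38
vertex 3.023 1.793 -2.799
endloop
endfacet
facet normal 0.692 -0.558 -0.457
outer loop
vertex 3.023 1.793 -2.799
vertex 2.492 2.429 -4.38
vertex 3.359 2.356 -2.978
endloop
endfacet
facet normal 0.526 -0.044 0.849
outer loop
vertex 3.023 1.793 -2.799
vertex 3.359 2.356 -2.978
vertex 2.784 2.403 -2.619
endloop
endfacet
facet normal -0.526 0.045 -0.849
outer loop
vertex 2.492 2.429 -4.38
vertex 1.916 2.477 -4.021
vertex 2.253 3.04 -4.2
endloop
endfacet
facet normal 0.775 0.438 -0.456
outer loop
vertex 2.492 2.429 -4.38
vertex 2.253 3.04 -4.2
vertex 3.359 2.356 -2.978
endloop
endfacet
facet normal 0.775 0.438 -0.456
outer loop
vertex 3.359 2.356 -2.978
vertex 2.253 3.04 -4.2
vertex 3.12 2.966 -2.798
endloop
endfacet
facet normal 0.526 -0.044 0.849
outer loop
vertex 3.359 2.356 -2.978
vertex 3.12 2.966 -2.798
vertex 2.784 2.403 -2.619
endloop
endfacet

endsolid
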